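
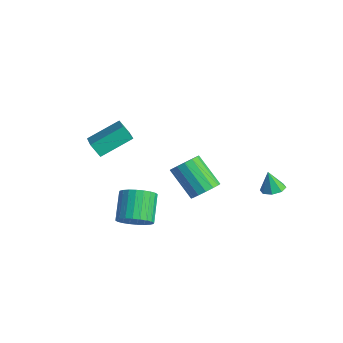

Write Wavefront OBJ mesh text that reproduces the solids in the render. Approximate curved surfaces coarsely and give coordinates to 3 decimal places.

v 3.928 -0.05 1.816
v 4.322 0.396 2.335
v 3.006 0.037 3.643
v 2.612 -0.41 3.124
v 4.066 0.653 2.148
v 2.75 0.294 3.456
v 3.772 0.722 1.871
v 2.456 0.363 3.18
v 3.52 0.584 1.58
v 2.205 0.225 2.888
v 3.378 0.276 1.352
v 2.062 -0.083 2.66
v 3.383 -0.12 1.248
v 2.067 -0.479 2.557
v 3.534 -0.497 1.297
v 2.218 -0.856 2.605
v 3.79 -0.754 1.484
v 2.474 -1.113 2.792
v 4.084 -0.823 1.76
v 2.768 -1.182 3.069
v 4.335 -0.685 2.052
v 3.02 -1.044 3.36
v 4.478 -0.377 2.28
v 3.162 -0.736 3.588
v 4.473 0.019 2.383
v 3.157 -0.34 3.692
v -3.154 -2.438 2.057
v -1.481 -3.158 2.884
v -2.878 -0.788 2.937
v -1.205 -1.509 3.764
v -2.695 -2.151 1.376
v -1.022 -2.872 2.203
v -2.419 -0.502 2.256
v -0.746 -1.222 3.083
v 2.365 -2.956 -0.25
v 2.834 -3.33 0.434
v 1.844 -2.557 1.535
v 1.375 -2.184 0.85
v 3.014 -3.028 0.383
v 2.024 -2.255 1.484
v 3.095 -2.715 0.236
v 2.105 -1.942 1.337
v 3.065 -2.439 0.015
v 2.075 -1.666 1.116
v 2.928 -2.241 -0.246
v 1.938 -1.469 0.855
v 2.705 -2.153 -0.508
v 1.715 -1.38 0.592
v 2.431 -2.187 -0.731
v 1.441 -1.414 0.37
v 2.147 -2.338 -0.881
v 1.157 -1.565 0.22
v 1.896 -2.583 -0.935
v 0.906 -1.81 0.166
v 1.716 -2.885 -0.884
v 0.726 -2.112 0.217
v 1.635 -3.198 -0.737
v 0.645 -2.425 0.364
v 1.665 -3.474 -0.516
v 0.675 -2.701 0.585
v 1.802 -3.671 -0.255
v 0.812 -2.899 0.846
v 2.025 -3.76 0.008
v 1.035 -2.987 1.108
v 2.299 -3.726 0.23
v 1.309 -2.953 1.331
v 2.583 -3.575 0.38
v 1.593 -2.802 1.481
v 4.077 3.625 0.649
v 4.695 3.694 0.802
v 3.823 3.475 1.751
v 4.453 4.12 0.804
v 3.991 4.256 0.715
v 3.579 4.022 0.588
v 3.459 3.556 0.497
v 3.702 3.13 0.495
v 4.164 2.994 0.584
v 4.575 3.228 0.711
f 2 1 5
f 2 5 3
f 3 5 6
f 3 6 4
f 5 1 7
f 5 7 6
f 6 7 8
f 6 8 4
f 7 1 9
f 7 9 8
f 8 9 10
f 8 10 4
f 9 1 11
f 9 11 10
f 10 11 12
f 10 12 4
f 11 1 13
f 11 13 12
f 12 13 14
f 12 14 4
f 13 1 15
f 13 15 14
f 14 15 16
f 14 16 4
f 15 1 17
f 15 17 16
f 16 17 18
f 16 18 4
f 17 1 19
f 17 19 18
f 18 19 20
f 18 20 4
f 19 1 21
f 19 21 20
f 20 21 22
f 20 22 4
f 21 1 23
f 21 23 22
f 22 23 24
f 22 24 4
f 23 1 25
f 23 25 24
f 24 25 26
f 24 26 4
f 25 1 2
f 25 2 26
f 26 2 3
f 26 3 4
f 28 30 27
f 31 28 27
f 27 30 29
f 29 31 27
f 28 34 30
f 32 28 31
f 32 34 28
f 30 34 29
f 33 31 29
f 29 34 33
f 33 32 31
f 34 32 33
f 36 35 39
f 36 39 37
f 37 39 40
f 37 40 38
f 39 35 41
f 39 41 40
f 40 41 42
f 40 42 38
f 41 35 43
f 41 43 42
f 42 43 44
f 42 44 38
f 43 35 45
f 43 45 44
f 44 45 46
f 44 46 38
f 45 35 47
f 45 47 46
f 46 47 48
f 46 48 38
f 47 35 49
f 47 49 48
f 48 49 50
f 48 50 38
f 49 35 51
f 49 51 50
f 50 51 52
f 50 52 38
f 51 35 53
f 51 53 52
f 52 53 54
f 52 54 38
f 53 35 55
f 53 55 54
f 54 55 56
f 54 56 38
f 55 35 57
f 55 57 56
f 56 57 58
f 56 58 38
f 57 35 59
f 57 59 58
f 58 59 60
f 58 60 38
f 59 35 61
f 59 61 60
f 60 61 62
f 60 62 38
f 61 35 63
f 61 63 62
f 62 63 64
f 62 64 38
f 63 35 65
f 63 65 64
f 64 65 66
f 64 66 38
f 65 35 67
f 65 67 66
f 66 67 68
f 66 68 38
f 67 35 36
f 67 36 68
f 68 36 37
f 68 37 38
f 70 69 72
f 70 72 71
f 72 69 73
f 72 73 71
f 73 69 74
f 73 74 71
f 74 69 75
f 74 75 71
f 75 69 76
f 75 76 71
f 76 69 77
f 76 77 71
f 77 69 78
f 77 78 71
f 78 69 70
f 78 70 71



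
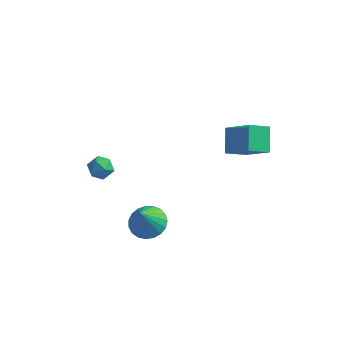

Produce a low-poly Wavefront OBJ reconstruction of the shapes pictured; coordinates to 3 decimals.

v 2.323 1.967 -1.847
v 3.697 1.341 -0.52
v 1.966 3.049 -0.967
v 3.34 2.424 0.36
v 3.16 2.676 -2.38
v 4.534 2.051 -1.053
v 2.803 3.759 -1.5
v 4.177 3.133 -0.173
v -3.179 -0.991 -1.909
v -2.557 -0.746 -1.655
v -2.983 -2.014 -1.405
v -2.361 -1.769 -1.151
v -2.978 -1.512 -0.896
v -3.099 -0.88 -1.208
v -2.441 -1.88 -1.852
v -2.562 -1.248 -2.164
v -2.101 -1.296 -1.62
v -2.433 -1.068 -1.029
v -3.107 -1.692 -2.031
v -3.439 -1.464 -1.44
v 0.221 -3.004 -3.15
v 1.043 -3.434 -3.302
v 0.119 -3.736 -1.63
v 1.156 -3.099 -3.133
v 1.107 -2.749 -2.968
v 0.904 -2.442 -2.834
v 0.584 -2.233 -2.755
v 0.201 -2.157 -2.744
v -0.179 -2.228 -2.803
v -0.49 -2.433 -2.922
v -0.678 -2.736 -3.081
v -0.71 -3.087 -3.252
v -0.582 -3.423 -3.405
v -0.314 -3.686 -3.514
v 0.045 -3.832 -3.56
v 0.435 -3.835 -3.535
v 0.788 -3.694 -3.444
f 2 4 1
f 5 2 1
f 1 4 3
f 3 5 1
f 2 8 4
f 6 2 5
f 6 8 2
f 4 8 3
f 7 5 3
f 3 8 7
f 7 6 5
f 8 6 7
f 9 20 14
f 9 14 10
f 9 10 16
f 9 16 19
f 9 19 20
f 10 14 18
f 14 20 13
f 20 19 11
f 19 16 15
f 16 10 17
f 12 18 13
f 12 13 11
f 12 11 15
f 12 15 17
f 12 17 18
f 13 18 14
f 11 13 20
f 15 11 19
f 17 15 16
f 18 17 10
f 22 21 24
f 22 24 23
f 24 21 25
f 24 25 23
f 25 21 26
f 25 26 23
f 26 21 27
f 26 27 23
f 27 21 28
f 27 28 23
f 28 21 29
f 28 29 23
f 29 21 30
f 29 30 23
f 30 21 31
f 30 31 23
f 31 21 32
f 31 32 23
f 32 21 33
f 32 33 23
f 33 21 34
f 33 34 23
f 34 21 35
f 34 35 23
f 35 21 36
f 35 36 23
f 36 21 37
f 36 37 23
f 37 21 22
f 37 22 23



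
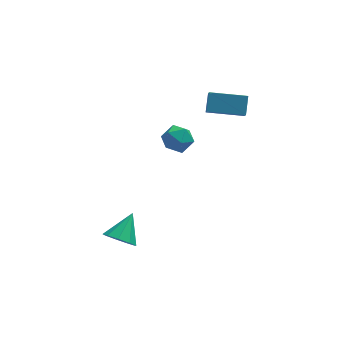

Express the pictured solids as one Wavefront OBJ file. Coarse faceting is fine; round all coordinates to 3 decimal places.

v 0.398 -0.904 2.86
v 0.609 -0.177 3.63
v 0.513 0.189 1.796
v 0.723 0.916 2.566
v 2.217 -1.256 2.694
v 2.427 -0.529 3.464
v 2.331 -0.163 1.63
v 2.542 0.564 2.4
v -4.098 -3.985 -3.617
v -3.738 -3.598 -4.307
v -3.362 -2.935 -2.643
v -4.262 -3.345 -4.183
v -4.71 -3.392 -3.794
v -4.871 -3.716 -3.322
v -4.671 -4.166 -2.988
v -4.203 -4.531 -2.948
v -3.686 -4.641 -3.221
v -3.361 -4.444 -3.679
v -3.382 -4.032 -4.108
v -0.964 0.5 -0.088
v -0.409 -0.106 -0.383
v -1.371 -0.374 0.943
v -0.816 -0.98 0.648
v -0.511 -0.251 1.018
v -0.259 0.289 0.381
v -1.521 -0.769 0.179
v -1.269 -0.229 -0.458
v -0.753 -0.89 -0.217
v -0.129 -0.57 0.301
v -1.651 0.09 0.259
v -1.027 0.41 0.777
f 2 4 1
f 5 2 1
f 1 4 3
f 3 5 1
f 2 8 4
f 6 2 5
f 6 8 2
f 4 8 3
f 7 5 3
f 3 8 7
f 7 6 5
f 8 6 7
f 10 9 12
f 10 12 11
f 12 9 13
f 12 13 11
f 13 9 14
f 13 14 11
f 14 9 15
f 14 15 11
f 15 9 16
f 15 16 11
f 16 9 17
f 16 17 11
f 17 9 18
f 17 18 11
f 18 9 19
f 18 19 11
f 19 9 10
f 19 10 11
f 20 31 25
f 20 25 21
f 20 21 27
f 20 27 30
f 20 30 31
f 21 25 29
f 25 31 24
f 31 30 22
f 30 27 26
f 27 21 28
f 23 29 24
f 23 24 22
f 23 22 26
f 23 26 28
f 23 28 29
f 24 29 25
f 22 24 31
f 26 22 30
f 28 26 27
f 29 28 21



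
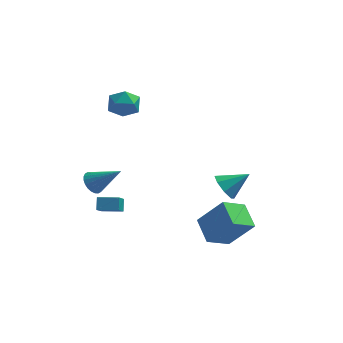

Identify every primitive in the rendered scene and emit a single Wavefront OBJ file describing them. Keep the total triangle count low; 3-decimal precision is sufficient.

v -4.253 -2.955 2.01
v -3.825 -3.117 1.441
v -2.747 -3.185 3.21
v -3.794 -2.834 1.456
v -3.832 -2.57 1.555
v -3.935 -2.364 1.723
v -4.086 -2.248 1.935
v -4.262 -2.24 2.158
v -4.438 -2.341 2.359
v -4.585 -2.535 2.507
v -4.682 -2.793 2.579
v -4.713 -3.076 2.564
v -4.675 -3.34 2.465
v -4.572 -3.546 2.297
v -4.421 -3.661 2.085
v -4.244 -3.67 1.861
v -4.069 -3.569 1.661
v -3.922 -3.375 1.513
v -4.135 -1.065 -1.729
v -4.204 -2.363 -0.619
v -4.174 -0.538 -1.116
v -4.243 -1.836 -0.005
v -2.957 -1.064 -1.655
v -3.026 -2.362 -0.544
v -2.996 -0.537 -1.041
v -3.065 -1.835 0.069
v 2.878 -3.241 -2.105
v 1.792 -4.129 -1.296
v 2.243 -1.898 -1.483
v 1.157 -2.787 -0.674
v 4.223 -3.373 -0.446
v 3.137 -4.262 0.363
v 3.588 -2.031 0.176
v 2.502 -2.919 0.985
v -3.556 4.406 4.207
v -2.65 3.916 4.172
v -4.29 3.104 3.468
v -3.384 2.614 3.433
v -3.85 2.771 4.339
v -3.397 3.576 4.795
v -3.543 3.444 2.845
v -3.09 4.249 3.301
v -2.642 3.322 3.33
v -2.832 2.905 4.253
v -4.108 4.115 3.387
v -4.298 3.698 4.31
v 2.325 0.407 -0.364
v 2.678 0.873 -1.088
v 3.635 0.793 0.524
v 2.274 1.284 -0.67
v 1.899 1.181 -0.073
v 1.774 0.625 0.353
v 1.971 -0.059 0.359
v 2.375 -0.47 -0.059
v 2.75 -0.367 -0.655
v 2.875 0.189 -1.082
f 2 1 4
f 2 4 3
f 4 1 5
f 4 5 3
f 5 1 6
f 5 6 3
f 6 1 7
f 6 7 3
f 7 1 8
f 7 8 3
f 8 1 9
f 8 9 3
f 9 1 10
f 9 10 3
f 10 1 11
f 10 11 3
f 11 1 12
f 11 12 3
f 12 1 13
f 12 13 3
f 13 1 14
f 13 14 3
f 14 1 15
f 14 15 3
f 15 1 16
f 15 16 3
f 16 1 17
f 16 17 3
f 17 1 18
f 17 18 3
f 18 1 2
f 18 2 3
f 20 22 19
f 23 20 19
f 19 22 21
f 21 23 19
f 20 26 22
f 24 20 23
f 24 26 20
f 22 26 21
f 25 23 21
f 21 26 25
f 25 24 23
f 26 24 25
f 28 30 27
f 31 28 27
f 27 30 29
f 29 31 27
f 28 34 30
f 32 28 31
f 32 34 28
f 30 34 29
f 33 31 29
f 29 34 33
f 33 32 31
f 34 32 33
f 35 46 40
f 35 40 36
f 35 36 42
f 35 42 45
f 35 45 46
f 36 40 44
f 40 46 39
f 46 45 37
f 45 42 41
f 42 36 43
f 38 44 39
f 38 39 37
f 38 37 41
f 38 41 43
f 38 43 44
f 39 44 40
f 37 39 46
f 41 37 45
f 43 41 42
f 44 43 36
f 48 47 50
f 48 50 49
f 50 47 51
f 50 51 49
f 51 47 52
f 51 52 49
f 52 47 53
f 52 53 49
f 53 47 54
f 53 54 49
f 54 47 55
f 54 55 49
f 55 47 56
f 55 56 49
f 56 47 48
f 56 48 49



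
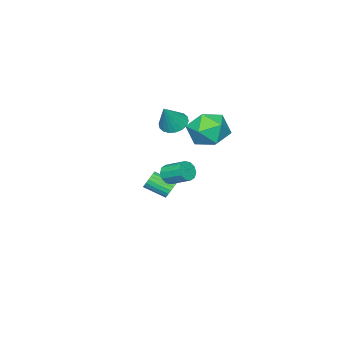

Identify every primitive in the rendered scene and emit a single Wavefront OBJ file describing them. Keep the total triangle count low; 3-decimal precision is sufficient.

v -2.697 -3.288 -0.735
v -2.247 -2.776 -1.071
v -1.843 -3.192 0.555
v -2.486 -2.584 -0.928
v -2.766 -2.531 -0.746
v -3.033 -2.629 -0.562
v -3.233 -2.857 -0.413
v -3.327 -3.17 -0.327
v -3.296 -3.507 -0.322
v -3.147 -3.8 -0.399
v -2.908 -3.992 -0.543
v -2.628 -4.045 -0.724
v -2.361 -3.948 -0.908
v -2.161 -3.72 -1.058
v -2.067 -3.406 -1.143
v -2.098 -3.07 -1.148
v -0.802 -1.832 -4.101
v -0.577 -1.987 -4.566
v -0.112 -3.002 -4.005
v -0.338 -2.848 -3.539
v -0.405 -1.852 -4.466
v 0.06 -2.868 -3.904
v -0.311 -1.714 -4.293
v 0.153 -2.73 -3.731
v -0.315 -1.599 -4.082
v 0.149 -2.615 -3.52
v -0.416 -1.53 -3.874
v 0.048 -2.546 -3.313
v -0.593 -1.521 -3.712
v -0.128 -2.537 -3.15
v -0.811 -1.574 -3.627
v -0.347 -2.59 -3.065
v -1.028 -1.678 -3.635
v -0.563 -2.693 -3.074
v -1.2 -1.812 -3.736
v -0.735 -2.828 -3.174
v -1.293 -1.95 -3.909
v -0.829 -2.966 -3.347
v -1.289 -2.065 -4.12
v -0.825 -3.081 -3.558
v -1.188 -2.134 -4.327
v -0.724 -3.15 -3.766
v -1.012 -2.143 -4.49
v -0.547 -3.159 -3.928
v -0.793 -2.09 -4.575
v -0.329 -3.106 -4.013
v 3.874 1.949 0.234
v 4.09 1.735 0.68
v 3.981 2.737 1.213
v 3.766 2.951 0.766
v 4.338 1.86 0.496
v 4.229 2.862 1.029
v 4.409 2.019 0.211
v 4.3 3.021 0.744
v 4.277 2.151 -0.065
v 4.168 3.153 0.468
v 3.99 2.206 -0.227
v 3.881 3.208 0.306
v 3.659 2.163 -0.213
v 3.55 3.165 0.32
v 3.411 2.038 -0.029
v 3.302 3.04 0.504
v 3.34 1.879 0.256
v 3.231 2.881 0.789
v 3.472 1.747 0.532
v 3.363 2.749 1.065
v 3.759 1.692 0.694
v 3.65 2.694 1.227
v -0.58 1.075 0.106
v -0.029 0.436 0.866
v -2.051 -0.016 0.254
v -1.5 -0.655 1.014
v -1.818 0.4 1.284
v -0.909 1.075 1.193
v -1.171 -0.655 -0.073
v -0.262 0.02 -0.164
v -0.395 -0.634 0.755
v -0.795 0.019 1.594
v -1.285 0.401 -0.474
v -1.685 1.054 0.365
f 2 1 4
f 2 4 3
f 4 1 5
f 4 5 3
f 5 1 6
f 5 6 3
f 6 1 7
f 6 7 3
f 7 1 8
f 7 8 3
f 8 1 9
f 8 9 3
f 9 1 10
f 9 10 3
f 10 1 11
f 10 11 3
f 11 1 12
f 11 12 3
f 12 1 13
f 12 13 3
f 13 1 14
f 13 14 3
f 14 1 15
f 14 15 3
f 15 1 16
f 15 16 3
f 16 1 2
f 16 2 3
f 18 17 21
f 18 21 19
f 19 21 22
f 19 22 20
f 21 17 23
f 21 23 22
f 22 23 24
f 22 24 20
f 23 17 25
f 23 25 24
f 24 25 26
f 24 26 20
f 25 17 27
f 25 27 26
f 26 27 28
f 26 28 20
f 27 17 29
f 27 29 28
f 28 29 30
f 28 30 20
f 29 17 31
f 29 31 30
f 30 31 32
f 30 32 20
f 31 17 33
f 31 33 32
f 32 33 34
f 32 34 20
f 33 17 35
f 33 35 34
f 34 35 36
f 34 36 20
f 35 17 37
f 35 37 36
f 36 37 38
f 36 38 20
f 37 17 39
f 37 39 38
f 38 39 40
f 38 40 20
f 39 17 41
f 39 41 40
f 40 41 42
f 40 42 20
f 41 17 43
f 41 43 42
f 42 43 44
f 42 44 20
f 43 17 45
f 43 45 44
f 44 45 46
f 44 46 20
f 45 17 18
f 45 18 46
f 46 18 19
f 46 19 20
f 48 47 51
f 48 51 49
f 49 51 52
f 49 52 50
f 51 47 53
f 51 53 52
f 52 53 54
f 52 54 50
f 53 47 55
f 53 55 54
f 54 55 56
f 54 56 50
f 55 47 57
f 55 57 56
f 56 57 58
f 56 58 50
f 57 47 59
f 57 59 58
f 58 59 60
f 58 60 50
f 59 47 61
f 59 61 60
f 60 61 62
f 60 62 50
f 61 47 63
f 61 63 62
f 62 63 64
f 62 64 50
f 63 47 65
f 63 65 64
f 64 65 66
f 64 66 50
f 65 47 67
f 65 67 66
f 66 67 68
f 66 68 50
f 67 47 48
f 67 48 68
f 68 48 49
f 68 49 50
f 69 80 74
f 69 74 70
f 69 70 76
f 69 76 79
f 69 79 80
f 70 74 78
f 74 80 73
f 80 79 71
f 79 76 75
f 76 70 77
f 72 78 73
f 72 73 71
f 72 71 75
f 72 75 77
f 72 77 78
f 73 78 74
f 71 73 80
f 75 71 79
f 77 75 76
f 78 77 70



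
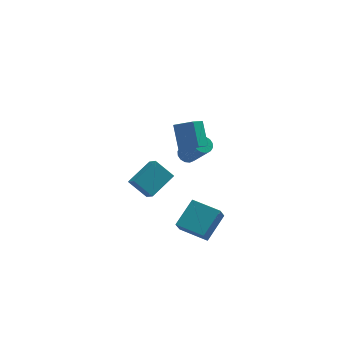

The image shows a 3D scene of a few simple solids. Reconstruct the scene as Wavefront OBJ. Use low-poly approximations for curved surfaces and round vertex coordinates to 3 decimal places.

v 2.752 -0 0.621
v 2.121 -0.685 1.168
v 2.598 1.14 1.872
v 1.967 0.455 2.419
v 3.793 -0.495 1.201
v 3.162 -1.18 1.748
v 3.639 0.645 2.452
v 3.008 -0.04 2.999
v 2.971 -4.951 -2.779
v 4.051 -3.741 -1.771
v 1.566 -3.818 -2.635
v 2.647 -2.608 -1.627
v 3.253 -4.492 -3.633
v 4.334 -3.282 -2.625
v 1.849 -3.359 -3.489
v 2.929 -2.149 -2.481
v -0.238 0.875 -2.648
v 1.126 1.997 -1.895
v -0.507 1.663 -3.336
v 0.858 2.785 -2.583
v 0.762 0.335 -3.657
v 2.127 1.457 -2.904
v 0.494 1.123 -4.345
v 1.858 2.245 -3.592
v 3.185 3.916 -3.071
v 3.615 4.358 -3.001
v 4.444 3.286 -1.319
v 4.015 2.844 -1.389
v 3.368 4.452 -2.819
v 4.197 3.381 -1.137
v 3.072 4.403 -2.705
v 3.901 3.331 -1.023
v 2.807 4.223 -2.689
v 3.636 3.152 -1.006
v 2.643 3.961 -2.775
v 3.472 2.89 -1.093
v 2.624 3.687 -2.94
v 3.453 2.615 -1.258
v 2.756 3.474 -3.141
v 3.585 2.402 -1.459
v 3.003 3.379 -3.323
v 3.832 2.308 -1.641
v 3.299 3.429 -3.437
v 4.128 2.357 -1.755
v 3.564 3.608 -3.454
v 4.393 2.537 -1.771
v 3.728 3.87 -3.367
v 4.557 2.799 -1.685
v 3.747 4.145 -3.202
v 4.576 3.073 -1.52
f 2 4 1
f 5 2 1
f 1 4 3
f 3 5 1
f 2 8 4
f 6 2 5
f 6 8 2
f 4 8 3
f 7 5 3
f 3 8 7
f 7 6 5
f 8 6 7
f 10 12 9
f 13 10 9
f 9 12 11
f 11 13 9
f 10 16 12
f 14 10 13
f 14 16 10
f 12 16 11
f 15 13 11
f 11 16 15
f 15 14 13
f 16 14 15
f 18 20 17
f 21 18 17
f 17 20 19
f 19 21 17
f 18 24 20
f 22 18 21
f 22 24 18
f 20 24 19
f 23 21 19
f 19 24 23
f 23 22 21
f 24 22 23
f 26 25 29
f 26 29 27
f 27 29 30
f 27 30 28
f 29 25 31
f 29 31 30
f 30 31 32
f 30 32 28
f 31 25 33
f 31 33 32
f 32 33 34
f 32 34 28
f 33 25 35
f 33 35 34
f 34 35 36
f 34 36 28
f 35 25 37
f 35 37 36
f 36 37 38
f 36 38 28
f 37 25 39
f 37 39 38
f 38 39 40
f 38 40 28
f 39 25 41
f 39 41 40
f 40 41 42
f 40 42 28
f 41 25 43
f 41 43 42
f 42 43 44
f 42 44 28
f 43 25 45
f 43 45 44
f 44 45 46
f 44 46 28
f 45 25 47
f 45 47 46
f 46 47 48
f 46 48 28
f 47 25 49
f 47 49 48
f 48 49 50
f 48 50 28
f 49 25 26
f 49 26 50
f 50 26 27
f 50 27 28



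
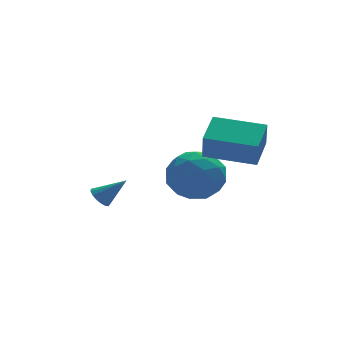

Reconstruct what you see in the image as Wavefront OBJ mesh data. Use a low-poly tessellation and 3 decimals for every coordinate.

v -0.559 1.388 -1.138
v -0.234 1.286 -1.517
v 0.339 1.072 -0.282
v -0.196 1.523 -1.469
v -0.242 1.728 -1.346
v -0.36 1.856 -1.174
v -0.524 1.876 -0.995
v -0.696 1.785 -0.848
v -0.836 1.602 -0.767
v -0.914 1.371 -0.771
v -0.91 1.143 -0.859
v -0.826 0.972 -1.011
v -0.68 0.896 -1.192
v -0.508 0.932 -1.36
v -0.346 1.073 -1.478
v 4.306 -1.534 1.04
v 4.181 -1.902 2.123
v 2.674 -0.429 1.227
v 2.549 -0.796 2.31
v 5.111 -0.424 1.51
v 4.986 -0.791 2.593
v 3.479 0.682 1.697
v 3.354 0.314 2.78
v 3.74 3.308 -1.199
v 4.407 2.539 -0.508
v 2.453 1.841 -1.592
v 3.12 1.072 -0.901
v 2.498 1.991 -0.372
v 3.293 2.898 -0.129
v 3.567 1.482 -1.971
v 4.362 2.389 -1.728
v 4.3 1.41 -0.986
v 3.639 1.725 0.003
v 3.221 2.655 -2.103
v 2.56 2.97 -1.114
v 4.186 3.052 -0.819
v 2.674 1.328 -1.281
v 2.308 1.868 -0.97
v 2.7 1.416 -0.564
v 3.532 3.263 -0.596
v 3.923 2.811 -0.19
v 2.801 2.489 -0.11
v 2.937 1.569 -1.91
v 3.328 1.117 -1.504
v 4.16 2.964 -1.536
v 4.552 2.512 -1.13
v 4.059 1.891 -1.99
v 4.515 1.937 -0.694
v 3.759 1.074 -0.925
v 4.022 1.315 -1.554
v 4.489 1.848 -1.411
v 4.127 2.122 -0.113
v 3.371 1.259 -0.344
v 3.005 1.8 -0.032
v 3.472 2.333 0.111
v 4.064 1.458 -0.393
v 3.489 3.121 -1.756
v 2.733 2.258 -1.987
v 3.388 2.047 -2.211
v 3.855 2.58 -2.068
v 3.101 3.306 -1.175
v 2.345 2.443 -1.406
v 2.371 2.532 -0.689
v 2.838 3.065 -0.546
v 2.796 2.922 -1.707
f 2 1 4
f 2 4 3
f 4 1 5
f 4 5 3
f 5 1 6
f 5 6 3
f 6 1 7
f 6 7 3
f 7 1 8
f 7 8 3
f 8 1 9
f 8 9 3
f 9 1 10
f 9 10 3
f 10 1 11
f 10 11 3
f 11 1 12
f 11 12 3
f 12 1 13
f 12 13 3
f 13 1 14
f 13 14 3
f 14 1 15
f 14 15 3
f 15 1 2
f 15 2 3
f 17 19 16
f 20 17 16
f 16 19 18
f 18 20 16
f 17 23 19
f 21 17 20
f 21 23 17
f 19 23 18
f 22 20 18
f 18 23 22
f 22 21 20
f 23 21 22
f 24 61 40
f 61 35 64
f 40 64 29
f 61 64 40
f 24 40 36
f 40 29 41
f 36 41 25
f 40 41 36
f 24 36 45
f 36 25 46
f 45 46 31
f 36 46 45
f 24 45 57
f 45 31 60
f 57 60 34
f 45 60 57
f 24 57 61
f 57 34 65
f 61 65 35
f 57 65 61
f 25 41 52
f 41 29 55
f 52 55 33
f 41 55 52
f 29 64 42
f 64 35 63
f 42 63 28
f 64 63 42
f 35 65 62
f 65 34 58
f 62 58 26
f 65 58 62
f 34 60 59
f 60 31 47
f 59 47 30
f 60 47 59
f 31 46 51
f 46 25 48
f 51 48 32
f 46 48 51
f 27 53 39
f 53 33 54
f 39 54 28
f 53 54 39
f 27 39 37
f 39 28 38
f 37 38 26
f 39 38 37
f 27 37 44
f 37 26 43
f 44 43 30
f 37 43 44
f 27 44 49
f 44 30 50
f 49 50 32
f 44 50 49
f 27 49 53
f 49 32 56
f 53 56 33
f 49 56 53
f 28 54 42
f 54 33 55
f 42 55 29
f 54 55 42
f 26 38 62
f 38 28 63
f 62 63 35
f 38 63 62
f 30 43 59
f 43 26 58
f 59 58 34
f 43 58 59
f 32 50 51
f 50 30 47
f 51 47 31
f 50 47 51
f 33 56 52
f 56 32 48
f 52 48 25
f 56 48 52



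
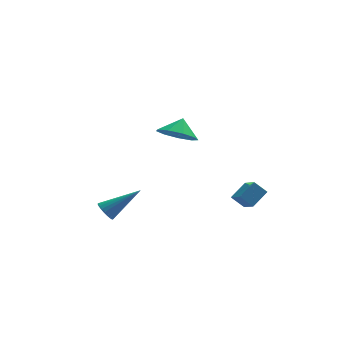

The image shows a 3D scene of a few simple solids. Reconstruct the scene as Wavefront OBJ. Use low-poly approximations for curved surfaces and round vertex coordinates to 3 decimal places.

v 2.767 -3.216 -1.283
v 3.01 -4.125 -0.733
v 2.176 -3.016 -0.691
v 2.419 -3.925 -0.141
v 3.541 -2.655 -0.699
v 3.784 -3.564 -0.149
v 2.95 -2.455 -0.107
v 3.193 -3.364 0.443
v -3.783 -3.464 -0.822
v -3.501 -3.212 -1.262
v -2.117 -3.296 0.342
v -3.599 -3.023 -1.15
v -3.728 -2.909 -0.981
v -3.867 -2.891 -0.785
v -3.991 -2.973 -0.595
v -4.08 -3.139 -0.445
v -4.117 -3.362 -0.359
v -4.097 -3.602 -0.354
v -4.022 -3.818 -0.43
v -3.906 -3.973 -0.574
v -3.769 -4.04 -0.76
v -3.634 -4.008 -0.958
v -3.525 -3.881 -1.132
v -3.461 -3.682 -1.252
v -3.452 -3.446 -1.298
v 0.165 0.406 1.841
v 0.942 0.782 1.209
v 0.555 0.974 2.659
v 0.359 1.224 1.18
v -0.314 1.283 1.46
v -0.764 0.932 1.918
v -0.779 0.334 2.341
v -0.352 -0.23 2.529
v 0.316 -0.497 2.396
v 0.914 -0.341 2.003
v 1.161 0.164 1.534
f 2 4 1
f 5 2 1
f 1 4 3
f 3 5 1
f 2 8 4
f 6 2 5
f 6 8 2
f 4 8 3
f 7 5 3
f 3 8 7
f 7 6 5
f 8 6 7
f 10 9 12
f 10 12 11
f 12 9 13
f 12 13 11
f 13 9 14
f 13 14 11
f 14 9 15
f 14 15 11
f 15 9 16
f 15 16 11
f 16 9 17
f 16 17 11
f 17 9 18
f 17 18 11
f 18 9 19
f 18 19 11
f 19 9 20
f 19 20 11
f 20 9 21
f 20 21 11
f 21 9 22
f 21 22 11
f 22 9 23
f 22 23 11
f 23 9 24
f 23 24 11
f 24 9 25
f 24 25 11
f 25 9 10
f 25 10 11
f 27 26 29
f 27 29 28
f 29 26 30
f 29 30 28
f 30 26 31
f 30 31 28
f 31 26 32
f 31 32 28
f 32 26 33
f 32 33 28
f 33 26 34
f 33 34 28
f 34 26 35
f 34 35 28
f 35 26 36
f 35 36 28
f 36 26 27
f 36 27 28



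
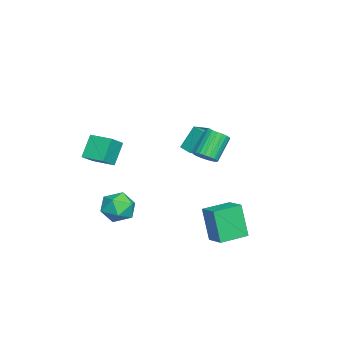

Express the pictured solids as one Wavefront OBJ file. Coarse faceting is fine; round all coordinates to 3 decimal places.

v 1.895 -3.01 2.622
v 2.866 -3.409 3.372
v 2.386 -1.764 2.649
v 3.357 -2.163 3.399
v 2.743 -3.317 1.361
v 3.714 -3.716 2.111
v 3.234 -2.071 1.388
v 4.205 -2.47 2.138
v 1.619 4.237 -4.091
v 1.156 3.78 -2.032
v 2.586 4.982 -3.708
v 2.123 4.525 -1.649
v 2.677 2.895 -4.151
v 2.214 2.438 -2.092
v 3.644 3.64 -3.768
v 3.181 3.183 -1.709
v 0.267 -1.536 -3.021
v 1.185 -1.533 -3.654
v 0.655 -3.207 -2.466
v 1.573 -3.204 -3.099
v 1.513 -2.548 -2.2
v 1.273 -1.515 -2.543
v 0.567 -3.225 -3.577
v 0.327 -2.192 -3.92
v 1.37 -2.576 -3.997
v 1.955 -2.158 -3.146
v -0.115 -2.582 -2.974
v 0.47 -2.164 -2.123
v 1.978 2.557 1.718
v 2.543 2.605 2.162
v 1.507 3.111 3.425
v 0.942 3.063 2.982
v 2.533 2.88 2.044
v 1.498 3.386 3.307
v 2.427 3.099 1.869
v 1.392 3.605 3.132
v 2.243 3.224 1.669
v 1.208 3.731 2.932
v 2.014 3.234 1.477
v 0.979 3.741 2.74
v 1.778 3.127 1.326
v 0.743 3.633 2.59
v 1.577 2.921 1.244
v 0.542 3.428 2.507
v 1.445 2.652 1.244
v 0.41 3.159 2.507
v 1.405 2.367 1.325
v 0.37 2.874 2.588
v 1.464 2.114 1.475
v 0.429 2.621 2.738
v 1.612 1.939 1.667
v 0.577 2.445 2.93
v 1.823 1.869 1.868
v 0.788 2.376 3.131
v 2.061 1.919 2.042
v 1.026 2.426 3.306
v 2.284 2.079 2.161
v 1.249 2.586 3.425
v 2.455 2.322 2.204
v 1.419 2.828 3.467
v -3.4 0.388 -0.309
v -3.778 1.096 1.189
v -4.547 1.087 -0.93
v -4.925 1.796 0.568
v -2.915 1.024 -0.488
v -3.293 1.733 1.01
v -4.062 1.724 -1.109
v -4.44 2.432 0.389
f 2 4 1
f 5 2 1
f 1 4 3
f 3 5 1
f 2 8 4
f 6 2 5
f 6 8 2
f 4 8 3
f 7 5 3
f 3 8 7
f 7 6 5
f 8 6 7
f 10 12 9
f 13 10 9
f 9 12 11
f 11 13 9
f 10 16 12
f 14 10 13
f 14 16 10
f 12 16 11
f 15 13 11
f 11 16 15
f 15 14 13
f 16 14 15
f 17 28 22
f 17 22 18
f 17 18 24
f 17 24 27
f 17 27 28
f 18 22 26
f 22 28 21
f 28 27 19
f 27 24 23
f 24 18 25
f 20 26 21
f 20 21 19
f 20 19 23
f 20 23 25
f 20 25 26
f 21 26 22
f 19 21 28
f 23 19 27
f 25 23 24
f 26 25 18
f 30 29 33
f 30 33 31
f 31 33 34
f 31 34 32
f 33 29 35
f 33 35 34
f 34 35 36
f 34 36 32
f 35 29 37
f 35 37 36
f 36 37 38
f 36 38 32
f 37 29 39
f 37 39 38
f 38 39 40
f 38 40 32
f 39 29 41
f 39 41 40
f 40 41 42
f 40 42 32
f 41 29 43
f 41 43 42
f 42 43 44
f 42 44 32
f 43 29 45
f 43 45 44
f 44 45 46
f 44 46 32
f 45 29 47
f 45 47 46
f 46 47 48
f 46 48 32
f 47 29 49
f 47 49 48
f 48 49 50
f 48 50 32
f 49 29 51
f 49 51 50
f 50 51 52
f 50 52 32
f 51 29 53
f 51 53 52
f 52 53 54
f 52 54 32
f 53 29 55
f 53 55 54
f 54 55 56
f 54 56 32
f 55 29 57
f 55 57 56
f 56 57 58
f 56 58 32
f 57 29 59
f 57 59 58
f 58 59 60
f 58 60 32
f 59 29 30
f 59 30 60
f 60 30 31
f 60 31 32
f 62 64 61
f 65 62 61
f 61 64 63
f 63 65 61
f 62 68 64
f 66 62 65
f 66 68 62
f 64 68 63
f 67 65 63
f 63 68 67
f 67 66 65
f 68 66 67



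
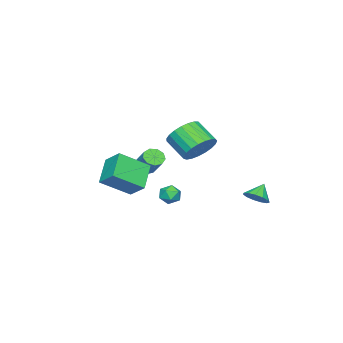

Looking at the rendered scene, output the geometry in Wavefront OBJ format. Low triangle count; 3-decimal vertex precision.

v -1.836 -4.308 -1.895
v -1.29 -4.375 -2.16
v -0.699 -3.48 -1.17
v -1.244 -3.412 -0.905
v -1.493 -4.053 -2.33
v -0.902 -3.157 -1.341
v -1.856 -3.85 -2.297
v -1.265 -2.954 -1.308
v -2.209 -3.861 -2.076
v -1.618 -2.965 -1.086
v -2.388 -4.081 -1.77
v -1.797 -3.186 -0.78
v -2.308 -4.408 -1.522
v -1.717 -3.512 -0.533
v -2.007 -4.687 -1.449
v -1.416 -3.791 -0.459
v -1.626 -4.789 -1.584
v -1.035 -3.893 -0.595
v -1.343 -4.666 -1.865
v -0.752 -3.77 -0.875
v 1.973 -2.426 -0.711
v 2.219 -1.475 -0.004
v 3.211 -2 -1.715
v 3.457 -1.049 -1.008
v 3.143 -3.471 0.288
v 3.389 -2.52 0.995
v 4.381 -3.045 -0.716
v 4.627 -2.094 -0.009
v -0.763 -1.928 -3.383
v -0.417 -1.391 -3.252
v -0.243 -2.449 -2.628
v 0.103 -1.912 -2.497
v -0.533 -1.933 -2.354
v -0.854 -1.611 -2.821
v 0.194 -2.229 -3.059
v -0.127 -1.907 -3.526
v 0.175 -1.578 -3.051
v -0.274 -1.394 -2.616
v -0.386 -2.446 -3.264
v -0.835 -2.262 -2.829
v 1.408 0.832 1.274
v 2.328 0.887 1.634
v 2.052 -0.238 2.507
v 1.132 -0.292 2.146
v 2.121 1.135 1.889
v 1.846 0.011 2.762
v 1.791 1.331 2.038
v 1.516 0.207 2.911
v 1.395 1.441 2.054
v 1.119 0.317 2.927
v 1.001 1.446 1.936
v 0.725 0.321 2.808
v 0.677 1.344 1.702
v 0.401 0.22 2.575
v 0.48 1.154 1.395
v 0.204 0.03 2.268
v 0.443 0.909 1.067
v 0.167 -0.216 1.94
v 0.573 0.65 0.774
v 0.297 -0.475 1.647
v 0.847 0.422 0.568
v 0.571 -0.702 1.441
v 1.218 0.266 0.484
v 0.943 -0.859 1.357
v 1.622 0.207 0.536
v 1.347 -0.917 1.409
v 1.989 0.257 0.716
v 1.714 -0.868 1.589
v 2.256 0.406 0.992
v 1.98 -0.719 1.865
v 2.376 0.629 1.317
v 2.1 -0.496 2.19
v -0.862 2.694 -2.394
v -0.508 3.248 -2.126
v -1.538 2.766 -1.646
v -0.775 3.399 -2.382
v -1.07 3.326 -2.642
v -1.3 3.053 -2.823
v -1.39 2.666 -2.868
v -1.313 2.288 -2.762
v -1.092 2.039 -2.539
v -0.799 1.998 -2.27
v -0.526 2.178 -2.041
v -0.359 2.523 -1.923
v -0.353 2.921 -1.955
f 2 1 5
f 2 5 3
f 3 5 6
f 3 6 4
f 5 1 7
f 5 7 6
f 6 7 8
f 6 8 4
f 7 1 9
f 7 9 8
f 8 9 10
f 8 10 4
f 9 1 11
f 9 11 10
f 10 11 12
f 10 12 4
f 11 1 13
f 11 13 12
f 12 13 14
f 12 14 4
f 13 1 15
f 13 15 14
f 14 15 16
f 14 16 4
f 15 1 17
f 15 17 16
f 16 17 18
f 16 18 4
f 17 1 19
f 17 19 18
f 18 19 20
f 18 20 4
f 19 1 2
f 19 2 20
f 20 2 3
f 20 3 4
f 22 24 21
f 25 22 21
f 21 24 23
f 23 25 21
f 22 28 24
f 26 22 25
f 26 28 22
f 24 28 23
f 27 25 23
f 23 28 27
f 27 26 25
f 28 26 27
f 29 40 34
f 29 34 30
f 29 30 36
f 29 36 39
f 29 39 40
f 30 34 38
f 34 40 33
f 40 39 31
f 39 36 35
f 36 30 37
f 32 38 33
f 32 33 31
f 32 31 35
f 32 35 37
f 32 37 38
f 33 38 34
f 31 33 40
f 35 31 39
f 37 35 36
f 38 37 30
f 42 41 45
f 42 45 43
f 43 45 46
f 43 46 44
f 45 41 47
f 45 47 46
f 46 47 48
f 46 48 44
f 47 41 49
f 47 49 48
f 48 49 50
f 48 50 44
f 49 41 51
f 49 51 50
f 50 51 52
f 50 52 44
f 51 41 53
f 51 53 52
f 52 53 54
f 52 54 44
f 53 41 55
f 53 55 54
f 54 55 56
f 54 56 44
f 55 41 57
f 55 57 56
f 56 57 58
f 56 58 44
f 57 41 59
f 57 59 58
f 58 59 60
f 58 60 44
f 59 41 61
f 59 61 60
f 60 61 62
f 60 62 44
f 61 41 63
f 61 63 62
f 62 63 64
f 62 64 44
f 63 41 65
f 63 65 64
f 64 65 66
f 64 66 44
f 65 41 67
f 65 67 66
f 66 67 68
f 66 68 44
f 67 41 69
f 67 69 68
f 68 69 70
f 68 70 44
f 69 41 71
f 69 71 70
f 70 71 72
f 70 72 44
f 71 41 42
f 71 42 72
f 72 42 43
f 72 43 44
f 74 73 76
f 74 76 75
f 76 73 77
f 76 77 75
f 77 73 78
f 77 78 75
f 78 73 79
f 78 79 75
f 79 73 80
f 79 80 75
f 80 73 81
f 80 81 75
f 81 73 82
f 81 82 75
f 82 73 83
f 82 83 75
f 83 73 84
f 83 84 75
f 84 73 85
f 84 85 75
f 85 73 74
f 85 74 75



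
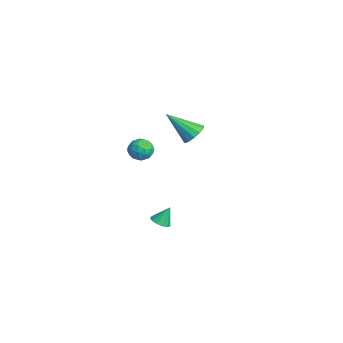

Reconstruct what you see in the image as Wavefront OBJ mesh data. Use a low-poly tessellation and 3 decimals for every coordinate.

v -3.534 1.87 0.997
v -2.896 1.445 0.855
v -4.146 0.49 2.383
v -2.79 1.723 1.178
v -2.92 2.048 1.444
v -3.246 2.316 1.568
v -3.662 2.443 1.51
v -4.038 2.388 1.29
v -4.255 2.169 0.976
v -4.242 1.854 0.669
v -4.005 1.545 0.466
v -3.618 1.339 0.431
v -3.205 1.302 0.576
v -0.764 -1.181 1.357
v -0.435 -0.951 1.974
v -0.885 -2.269 1.826
v -0.556 -2.039 2.443
v -1.227 -1.791 2.269
v -1.152 -1.118 1.979
v -0.168 -2.102 1.821
v -0.093 -1.429 1.531
v -0.067 -1.521 2.261
v -0.721 -1.328 2.538
v -0.599 -1.892 1.262
v -1.253 -1.699 1.539
v -0.589 -0.97 1.624
v -0.731 -2.25 2.176
v -1.126 -2.103 2.073
v -0.932 -1.969 2.436
v -1.01 -1.069 1.627
v -0.817 -0.934 1.99
v -1.282 -1.427 2.163
v -0.503 -2.286 1.81
v -0.31 -2.151 2.173
v -0.388 -1.251 1.364
v -0.194 -1.117 1.727
v -0.038 -1.793 1.637
v -0.179 -1.17 2.156
v -0.251 -1.81 2.431
v -0.022 -1.847 2.066
v 0.022 -1.451 1.895
v -0.564 -1.057 2.319
v -0.635 -1.697 2.594
v -1.029 -1.551 2.492
v -0.985 -1.155 2.321
v -0.347 -1.392 2.487
v -0.685 -1.523 1.206
v -0.756 -2.163 1.481
v -0.335 -2.065 1.479
v -0.291 -1.669 1.308
v -1.069 -1.41 1.369
v -1.141 -2.05 1.644
v -1.342 -1.769 1.905
v -1.298 -1.373 1.734
v -0.973 -1.828 1.313
v 3.728 -1.573 -0.775
v 4.287 -1.59 -0.745
v 3.692 -1.067 0.155
v 4.214 -1.322 -0.893
v 3.987 -1.133 -1.005
v 3.678 -1.084 -1.043
v 3.384 -1.19 -0.997
v 3.2 -1.418 -0.88
v 3.183 -1.695 -0.73
v 3.339 -1.933 -0.594
v 3.619 -2.057 -0.516
v 3.933 -2.027 -0.521
v 4.182 -1.853 -0.606
f 2 1 4
f 2 4 3
f 4 1 5
f 4 5 3
f 5 1 6
f 5 6 3
f 6 1 7
f 6 7 3
f 7 1 8
f 7 8 3
f 8 1 9
f 8 9 3
f 9 1 10
f 9 10 3
f 10 1 11
f 10 11 3
f 11 1 12
f 11 12 3
f 12 1 13
f 12 13 3
f 13 1 2
f 13 2 3
f 14 51 30
f 51 25 54
f 30 54 19
f 51 54 30
f 14 30 26
f 30 19 31
f 26 31 15
f 30 31 26
f 14 26 35
f 26 15 36
f 35 36 21
f 26 36 35
f 14 35 47
f 35 21 50
f 47 50 24
f 35 50 47
f 14 47 51
f 47 24 55
f 51 55 25
f 47 55 51
f 15 31 42
f 31 19 45
f 42 45 23
f 31 45 42
f 19 54 32
f 54 25 53
f 32 53 18
f 54 53 32
f 25 55 52
f 55 24 48
f 52 48 16
f 55 48 52
f 24 50 49
f 50 21 37
f 49 37 20
f 50 37 49
f 21 36 41
f 36 15 38
f 41 38 22
f 36 38 41
f 17 43 29
f 43 23 44
f 29 44 18
f 43 44 29
f 17 29 27
f 29 18 28
f 27 28 16
f 29 28 27
f 17 27 34
f 27 16 33
f 34 33 20
f 27 33 34
f 17 34 39
f 34 20 40
f 39 40 22
f 34 40 39
f 17 39 43
f 39 22 46
f 43 46 23
f 39 46 43
f 18 44 32
f 44 23 45
f 32 45 19
f 44 45 32
f 16 28 52
f 28 18 53
f 52 53 25
f 28 53 52
f 20 33 49
f 33 16 48
f 49 48 24
f 33 48 49
f 22 40 41
f 40 20 37
f 41 37 21
f 40 37 41
f 23 46 42
f 46 22 38
f 42 38 15
f 46 38 42
f 57 56 59
f 57 59 58
f 59 56 60
f 59 60 58
f 60 56 61
f 60 61 58
f 61 56 62
f 61 62 58
f 62 56 63
f 62 63 58
f 63 56 64
f 63 64 58
f 64 56 65
f 64 65 58
f 65 56 66
f 65 66 58
f 66 56 67
f 66 67 58
f 67 56 68
f 67 68 58
f 68 56 57
f 68 57 58



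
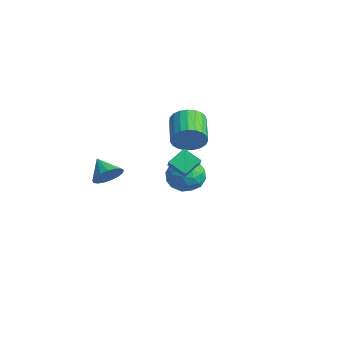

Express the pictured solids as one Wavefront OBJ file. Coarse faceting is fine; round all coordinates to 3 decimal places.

v 3.266 -2.961 1.437
v 3.076 -1.973 2.127
v 2.578 -2.68 0.845
v 2.388 -1.692 1.535
v 4.052 -2.368 0.805
v 3.862 -1.38 1.495
v 3.364 -2.087 0.213
v 3.174 -1.099 0.903
v -2.706 1.182 -0.306
v -2.209 1.377 0.598
v -3.878 2.133 1.351
v -4.374 1.938 0.446
v -2.142 1.747 0.376
v -3.81 2.503 1.129
v -2.172 2.019 0.036
v -3.84 2.775 0.789
v -2.295 2.146 -0.363
v -3.963 2.902 0.39
v -2.488 2.107 -0.753
v -4.156 2.863 0
v -2.719 1.908 -1.065
v -4.387 2.664 -0.312
v -2.948 1.583 -1.246
v -4.616 2.339 -0.493
v -3.135 1.189 -1.265
v -4.803 1.945 -0.512
v -3.248 0.794 -1.118
v -4.916 1.55 -0.365
v -3.267 0.466 -0.83
v -4.935 1.221 -0.077
v -3.189 0.261 -0.452
v -4.857 1.017 0.3
v -3.028 0.216 -0.049
v -4.696 0.972 0.704
v -2.81 0.338 0.309
v -4.479 1.094 1.062
v -2.575 0.606 0.562
v -4.243 1.362 1.314
v -2.363 0.973 0.664
v -4.031 1.729 1.417
v -3.38 -3.404 -2.407
v -2.991 -2.799 -1.787
v -4.54 -3.556 -1.533
v -3.234 -2.531 -2.062
v -3.51 -2.463 -2.417
v -3.757 -2.611 -2.769
v -3.917 -2.94 -3.039
v -3.955 -3.376 -3.164
v -3.86 -3.818 -3.115
v -3.656 -4.165 -2.905
v -3.389 -4.338 -2.58
v -3.119 -4.297 -2.216
v -2.91 -4.052 -1.896
v -2.808 -3.658 -1.693
v -2.837 -3.206 -1.653
v -3.032 1.965 -3.426
v -2.203 1.909 -2.547
v -3.137 0.011 -3.453
v -2.308 -0.045 -2.574
v -3.412 0.385 -2.336
v -3.348 1.592 -2.319
v -1.992 0.328 -3.681
v -1.928 1.535 -3.664
v -1.56 0.897 -2.705
v -2.438 0.932 -1.874
v -2.902 0.988 -4.126
v -3.78 1.023 -3.295
v -2.609 2.108 -2.984
v -2.731 -0.188 -3.016
v -3.381 0.065 -2.876
v -2.893 0.031 -2.36
v -3.281 1.922 -2.85
v -2.794 1.889 -2.334
v -3.505 0.994 -2.21
v -2.546 0.031 -3.666
v -2.059 -0.002 -3.15
v -2.447 1.889 -3.64
v -1.959 1.855 -3.124
v -1.835 0.926 -3.79
v -1.743 1.48 -2.561
v -1.805 0.332 -2.576
v -1.619 0.551 -3.227
v -1.581 1.261 -3.217
v -2.259 1.501 -2.072
v -2.321 0.353 -2.088
v -2.97 0.606 -1.948
v -2.932 1.315 -1.938
v -1.881 0.906 -2.165
v -3.019 1.567 -3.912
v -3.081 0.419 -3.928
v -2.408 0.605 -4.062
v -2.37 1.314 -4.052
v -3.535 1.588 -3.424
v -3.597 0.44 -3.439
v -3.759 0.659 -2.783
v -3.721 1.369 -2.773
v -3.459 1.014 -3.835
f 2 4 1
f 5 2 1
f 1 4 3
f 3 5 1
f 2 8 4
f 6 2 5
f 6 8 2
f 4 8 3
f 7 5 3
f 3 8 7
f 7 6 5
f 8 6 7
f 10 9 13
f 10 13 11
f 11 13 14
f 11 14 12
f 13 9 15
f 13 15 14
f 14 15 16
f 14 16 12
f 15 9 17
f 15 17 16
f 16 17 18
f 16 18 12
f 17 9 19
f 17 19 18
f 18 19 20
f 18 20 12
f 19 9 21
f 19 21 20
f 20 21 22
f 20 22 12
f 21 9 23
f 21 23 22
f 22 23 24
f 22 24 12
f 23 9 25
f 23 25 24
f 24 25 26
f 24 26 12
f 25 9 27
f 25 27 26
f 26 27 28
f 26 28 12
f 27 9 29
f 27 29 28
f 28 29 30
f 28 30 12
f 29 9 31
f 29 31 30
f 30 31 32
f 30 32 12
f 31 9 33
f 31 33 32
f 32 33 34
f 32 34 12
f 33 9 35
f 33 35 34
f 34 35 36
f 34 36 12
f 35 9 37
f 35 37 36
f 36 37 38
f 36 38 12
f 37 9 39
f 37 39 38
f 38 39 40
f 38 40 12
f 39 9 10
f 39 10 40
f 40 10 11
f 40 11 12
f 42 41 44
f 42 44 43
f 44 41 45
f 44 45 43
f 45 41 46
f 45 46 43
f 46 41 47
f 46 47 43
f 47 41 48
f 47 48 43
f 48 41 49
f 48 49 43
f 49 41 50
f 49 50 43
f 50 41 51
f 50 51 43
f 51 41 52
f 51 52 43
f 52 41 53
f 52 53 43
f 53 41 54
f 53 54 43
f 54 41 55
f 54 55 43
f 55 41 42
f 55 42 43
f 56 93 72
f 93 67 96
f 72 96 61
f 93 96 72
f 56 72 68
f 72 61 73
f 68 73 57
f 72 73 68
f 56 68 77
f 68 57 78
f 77 78 63
f 68 78 77
f 56 77 89
f 77 63 92
f 89 92 66
f 77 92 89
f 56 89 93
f 89 66 97
f 93 97 67
f 89 97 93
f 57 73 84
f 73 61 87
f 84 87 65
f 73 87 84
f 61 96 74
f 96 67 95
f 74 95 60
f 96 95 74
f 67 97 94
f 97 66 90
f 94 90 58
f 97 90 94
f 66 92 91
f 92 63 79
f 91 79 62
f 92 79 91
f 63 78 83
f 78 57 80
f 83 80 64
f 78 80 83
f 59 85 71
f 85 65 86
f 71 86 60
f 85 86 71
f 59 71 69
f 71 60 70
f 69 70 58
f 71 70 69
f 59 69 76
f 69 58 75
f 76 75 62
f 69 75 76
f 59 76 81
f 76 62 82
f 81 82 64
f 76 82 81
f 59 81 85
f 81 64 88
f 85 88 65
f 81 88 85
f 60 86 74
f 86 65 87
f 74 87 61
f 86 87 74
f 58 70 94
f 70 60 95
f 94 95 67
f 70 95 94
f 62 75 91
f 75 58 90
f 91 90 66
f 75 90 91
f 64 82 83
f 82 62 79
f 83 79 63
f 82 79 83
f 65 88 84
f 88 64 80
f 84 80 57
f 88 80 84



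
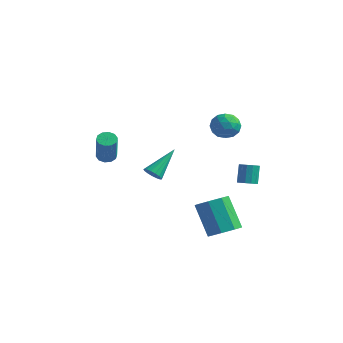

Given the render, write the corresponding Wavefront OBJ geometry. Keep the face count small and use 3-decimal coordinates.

v 2.386 -0.758 -4.298
v 3.084 -0.981 -3.742
v 1.952 -0.446 -2.106
v 1.254 -0.222 -2.662
v 3.107 -0.308 -3.946
v 1.975 0.228 -2.31
v 2.708 0.102 -4.357
v 1.576 0.637 -2.721
v 2.12 0.008 -4.733
v 0.988 0.544 -3.097
v 1.688 -0.534 -4.854
v 0.556 0.001 -3.218
v 1.665 -1.208 -4.65
v 0.533 -0.672 -3.014
v 2.064 -1.617 -4.239
v 0.932 -1.082 -2.603
v 2.652 -1.524 -3.863
v 1.52 -0.988 -2.227
v -1.312 -1.712 -0.805
v -0.95 -2.011 -0.5
v -1.008 -0.168 0.345
v -0.797 -1.9 -0.69
v -0.762 -1.746 -0.906
v -0.853 -1.584 -1.099
v -1.049 -1.451 -1.225
v -1.306 -1.379 -1.255
v -1.564 -1.383 -1.182
v -1.764 -1.462 -1.022
v -1.86 -1.599 -0.813
v -1.832 -1.762 -0.602
v -1.684 -1.913 -0.437
v -1.451 -2.019 -0.357
v -1.186 -2.054 -0.38
v 1.569 0.512 3.38
v 1.913 0.794 2.691
v 1.807 -0.734 2.989
v 2.151 -0.452 2.3
v 2.524 -0.337 3.022
v 2.377 0.433 3.263
v 1.343 -0.373 2.417
v 1.196 0.397 2.658
v 1.774 0.247 2.096
v 2.504 0.269 2.47
v 1.216 -0.209 3.21
v 1.946 -0.187 3.584
v 1.72 0.762 3.07
v 2 -0.702 2.61
v 2.219 -0.635 3.034
v 2.421 -0.469 2.629
v 1.993 0.55 3.406
v 2.195 0.716 3.001
v 2.554 0.051 3.196
v 1.525 -0.656 2.679
v 1.727 -0.49 2.274
v 1.299 0.529 3.051
v 1.501 0.695 2.646
v 1.166 0.009 2.484
v 1.841 0.607 2.315
v 1.98 -0.125 2.085
v 1.506 -0.079 2.154
v 1.419 0.374 2.296
v 2.27 0.619 2.535
v 2.409 -0.113 2.305
v 2.628 -0.045 2.729
v 2.542 0.407 2.871
v 2.188 0.298 2.185
v 1.311 0.173 3.375
v 1.45 -0.559 3.145
v 1.178 -0.347 2.809
v 1.092 0.105 2.951
v 1.74 0.185 3.595
v 1.879 -0.547 3.365
v 2.301 -0.314 3.384
v 2.214 0.139 3.526
v 1.532 -0.238 3.495
v 2.673 0.868 -1.458
v 3.056 0.593 -1.216
v 2.83 1.136 -0.24
v 2.447 1.412 -0.482
v 3.185 0.84 -1.324
v 2.959 1.383 -0.347
v 3.152 1.096 -1.474
v 2.925 1.639 -0.497
v 2.966 1.28 -1.619
v 2.74 1.823 -0.642
v 2.688 1.333 -1.713
v 2.462 1.876 -0.737
v 2.405 1.239 -1.726
v 2.179 1.782 -0.75
v 2.207 1.027 -1.654
v 1.981 1.57 -0.678
v 2.157 0.765 -1.52
v 1.931 1.308 -0.544
v 2.271 0.536 -1.366
v 2.045 1.079 -0.39
v 2.513 0.412 -1.242
v 2.286 0.955 -0.265
v 2.805 0.434 -1.186
v 2.579 0.977 -0.209
v -3.97 -1.928 -0.18
v -3.527 -2.158 -0.386
v -3.068 -2.743 1.253
v -3.51 -2.512 1.46
v -3.449 -1.846 -0.297
v -2.989 -2.431 1.343
v -3.57 -1.565 -0.163
v -3.11 -2.15 1.477
v -3.843 -1.423 -0.035
v -3.384 -2.008 1.604
v -4.165 -1.473 0.037
v -3.706 -2.058 1.676
v -4.412 -1.697 0.027
v -3.953 -2.282 1.666
v -4.491 -2.009 -0.063
v -4.031 -2.594 1.577
v -4.37 -2.29 -0.197
v -3.91 -2.875 1.443
v -4.096 -2.432 -0.324
v -3.637 -3.017 1.315
v -3.774 -2.382 -0.396
v -3.315 -2.967 1.243
f 2 1 5
f 2 5 3
f 3 5 6
f 3 6 4
f 5 1 7
f 5 7 6
f 6 7 8
f 6 8 4
f 7 1 9
f 7 9 8
f 8 9 10
f 8 10 4
f 9 1 11
f 9 11 10
f 10 11 12
f 10 12 4
f 11 1 13
f 11 13 12
f 12 13 14
f 12 14 4
f 13 1 15
f 13 15 14
f 14 15 16
f 14 16 4
f 15 1 17
f 15 17 16
f 16 17 18
f 16 18 4
f 17 1 2
f 17 2 18
f 18 2 3
f 18 3 4
f 20 19 22
f 20 22 21
f 22 19 23
f 22 23 21
f 23 19 24
f 23 24 21
f 24 19 25
f 24 25 21
f 25 19 26
f 25 26 21
f 26 19 27
f 26 27 21
f 27 19 28
f 27 28 21
f 28 19 29
f 28 29 21
f 29 19 30
f 29 30 21
f 30 19 31
f 30 31 21
f 31 19 32
f 31 32 21
f 32 19 33
f 32 33 21
f 33 19 20
f 33 20 21
f 34 71 50
f 71 45 74
f 50 74 39
f 71 74 50
f 34 50 46
f 50 39 51
f 46 51 35
f 50 51 46
f 34 46 55
f 46 35 56
f 55 56 41
f 46 56 55
f 34 55 67
f 55 41 70
f 67 70 44
f 55 70 67
f 34 67 71
f 67 44 75
f 71 75 45
f 67 75 71
f 35 51 62
f 51 39 65
f 62 65 43
f 51 65 62
f 39 74 52
f 74 45 73
f 52 73 38
f 74 73 52
f 45 75 72
f 75 44 68
f 72 68 36
f 75 68 72
f 44 70 69
f 70 41 57
f 69 57 40
f 70 57 69
f 41 56 61
f 56 35 58
f 61 58 42
f 56 58 61
f 37 63 49
f 63 43 64
f 49 64 38
f 63 64 49
f 37 49 47
f 49 38 48
f 47 48 36
f 49 48 47
f 37 47 54
f 47 36 53
f 54 53 40
f 47 53 54
f 37 54 59
f 54 40 60
f 59 60 42
f 54 60 59
f 37 59 63
f 59 42 66
f 63 66 43
f 59 66 63
f 38 64 52
f 64 43 65
f 52 65 39
f 64 65 52
f 36 48 72
f 48 38 73
f 72 73 45
f 48 73 72
f 40 53 69
f 53 36 68
f 69 68 44
f 53 68 69
f 42 60 61
f 60 40 57
f 61 57 41
f 60 57 61
f 43 66 62
f 66 42 58
f 62 58 35
f 66 58 62
f 77 76 80
f 77 80 78
f 78 80 81
f 78 81 79
f 80 76 82
f 80 82 81
f 81 82 83
f 81 83 79
f 82 76 84
f 82 84 83
f 83 84 85
f 83 85 79
f 84 76 86
f 84 86 85
f 85 86 87
f 85 87 79
f 86 76 88
f 86 88 87
f 87 88 89
f 87 89 79
f 88 76 90
f 88 90 89
f 89 90 91
f 89 91 79
f 90 76 92
f 90 92 91
f 91 92 93
f 91 93 79
f 92 76 94
f 92 94 93
f 93 94 95
f 93 95 79
f 94 76 96
f 94 96 95
f 95 96 97
f 95 97 79
f 96 76 98
f 96 98 97
f 97 98 99
f 97 99 79
f 98 76 77
f 98 77 99
f 99 77 78
f 99 78 79
f 101 100 104
f 101 104 102
f 102 104 105
f 102 105 103
f 104 100 106
f 104 106 105
f 105 106 107
f 105 107 103
f 106 100 108
f 106 108 107
f 107 108 109
f 107 109 103
f 108 100 110
f 108 110 109
f 109 110 111
f 109 111 103
f 110 100 112
f 110 112 111
f 111 112 113
f 111 113 103
f 112 100 114
f 112 114 113
f 113 114 115
f 113 115 103
f 114 100 116
f 114 116 115
f 115 116 117
f 115 117 103
f 116 100 118
f 116 118 117
f 117 118 119
f 117 119 103
f 118 100 120
f 118 120 119
f 119 120 121
f 119 121 103
f 120 100 101
f 120 101 121
f 121 101 102
f 121 102 103



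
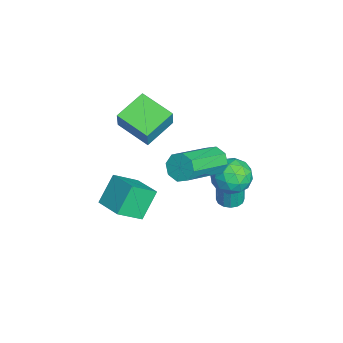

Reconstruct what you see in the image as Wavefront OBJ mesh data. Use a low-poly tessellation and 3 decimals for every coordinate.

v -0.075 3.332 -0.907
v 0.36 3.586 -1.195
v 1.669 2.382 -0.28
v 1.235 2.128 0.007
v 0.273 3.785 -0.808
v 1.582 2.582 0.107
v -0.018 3.719 -0.479
v 1.291 2.515 0.435
v -0.342 3.426 -0.401
v 0.967 2.222 0.514
v -0.509 3.078 -0.62
v 0.8 1.874 0.295
v -0.422 2.878 -1.007
v 0.887 1.675 -0.092
v -0.131 2.945 -1.335
v 1.178 1.741 -0.421
v 0.193 3.238 -1.414
v 1.502 2.034 -0.499
v -0.077 4.527 -2.507
v 0.322 3.908 -2.227
v -1.162 4.032 -2.053
v -0.763 3.413 -1.773
v -0.665 4.125 -1.448
v 0.006 4.43 -1.729
v -0.846 3.51 -2.551
v -0.175 3.815 -2.832
v -0.153 3.279 -2.254
v -0.041 3.659 -1.573
v -0.799 4.281 -2.707
v -0.687 4.661 -2.026
v 0.218 4.261 -2.407
v -1.058 3.679 -1.873
v -1 4.098 -1.682
v -0.766 3.733 -1.518
v 0.032 4.568 -2.114
v 0.267 4.204 -1.949
v -0.314 4.332 -1.492
v -1.107 3.736 -2.331
v -0.872 3.372 -2.166
v -0.074 4.207 -2.762
v 0.16 3.842 -2.598
v -0.526 3.608 -2.788
v 0.174 3.527 -2.258
v -0.464 3.236 -1.992
v -0.513 3.293 -2.449
v -0.119 3.473 -2.614
v 0.239 3.75 -1.857
v -0.399 3.46 -1.591
v -0.341 3.878 -1.4
v 0.053 4.058 -1.565
v -0.04 3.381 -1.874
v -0.441 4.48 -2.689
v -1.079 4.19 -2.423
v -0.893 3.882 -2.715
v -0.499 4.062 -2.88
v -0.376 4.704 -2.288
v -1.014 4.413 -2.022
v -0.721 4.467 -1.666
v -0.327 4.647 -1.831
v -0.8 4.559 -2.406
v -1.001 3.988 -4.05
v -0.562 4.228 -4.047
v -0.561 4.212 -2.768
v -0.999 3.972 -2.77
v -0.741 4.416 -4.045
v -0.739 4.399 -2.765
v -0.99 4.488 -4.043
v -0.988 4.472 -2.764
v -1.241 4.427 -4.044
v -1.239 4.41 -2.764
v -1.428 4.248 -4.046
v -1.426 4.231 -2.766
v -1.501 4 -4.049
v -1.499 3.983 -2.769
v -1.439 3.748 -4.052
v -1.438 3.732 -2.773
v -1.261 3.561 -4.055
v -1.259 3.544 -2.775
v -1.012 3.488 -4.056
v -1.01 3.472 -2.777
v -0.761 3.55 -4.056
v -0.759 3.533 -2.776
v -0.574 3.729 -4.054
v -0.572 3.712 -2.774
v -0.501 3.977 -4.051
v -0.499 3.96 -2.771
v -1.777 0.984 0.79
v -1.386 0.959 1.644
v -0.923 1.979 0.429
v -0.533 1.955 1.283
v -0.927 0.105 0.377
v -0.537 0.081 1.231
v -0.074 1.101 0.016
v 0.317 1.076 0.87
v 0.746 -0.601 -2.318
v 0.144 -0.088 -1.389
v 0.369 0.238 -3.025
v -0.233 0.75 -2.096
v 1.673 0.03 -2.064
v 1.071 0.542 -1.135
v 1.296 0.868 -2.771
v 0.694 1.381 -1.842
f 2 1 5
f 2 5 3
f 3 5 6
f 3 6 4
f 5 1 7
f 5 7 6
f 6 7 8
f 6 8 4
f 7 1 9
f 7 9 8
f 8 9 10
f 8 10 4
f 9 1 11
f 9 11 10
f 10 11 12
f 10 12 4
f 11 1 13
f 11 13 12
f 12 13 14
f 12 14 4
f 13 1 15
f 13 15 14
f 14 15 16
f 14 16 4
f 15 1 17
f 15 17 16
f 16 17 18
f 16 18 4
f 17 1 2
f 17 2 18
f 18 2 3
f 18 3 4
f 19 56 35
f 56 30 59
f 35 59 24
f 56 59 35
f 19 35 31
f 35 24 36
f 31 36 20
f 35 36 31
f 19 31 40
f 31 20 41
f 40 41 26
f 31 41 40
f 19 40 52
f 40 26 55
f 52 55 29
f 40 55 52
f 19 52 56
f 52 29 60
f 56 60 30
f 52 60 56
f 20 36 47
f 36 24 50
f 47 50 28
f 36 50 47
f 24 59 37
f 59 30 58
f 37 58 23
f 59 58 37
f 30 60 57
f 60 29 53
f 57 53 21
f 60 53 57
f 29 55 54
f 55 26 42
f 54 42 25
f 55 42 54
f 26 41 46
f 41 20 43
f 46 43 27
f 41 43 46
f 22 48 34
f 48 28 49
f 34 49 23
f 48 49 34
f 22 34 32
f 34 23 33
f 32 33 21
f 34 33 32
f 22 32 39
f 32 21 38
f 39 38 25
f 32 38 39
f 22 39 44
f 39 25 45
f 44 45 27
f 39 45 44
f 22 44 48
f 44 27 51
f 48 51 28
f 44 51 48
f 23 49 37
f 49 28 50
f 37 50 24
f 49 50 37
f 21 33 57
f 33 23 58
f 57 58 30
f 33 58 57
f 25 38 54
f 38 21 53
f 54 53 29
f 38 53 54
f 27 45 46
f 45 25 42
f 46 42 26
f 45 42 46
f 28 51 47
f 51 27 43
f 47 43 20
f 51 43 47
f 62 61 65
f 62 65 63
f 63 65 66
f 63 66 64
f 65 61 67
f 65 67 66
f 66 67 68
f 66 68 64
f 67 61 69
f 67 69 68
f 68 69 70
f 68 70 64
f 69 61 71
f 69 71 70
f 70 71 72
f 70 72 64
f 71 61 73
f 71 73 72
f 72 73 74
f 72 74 64
f 73 61 75
f 73 75 74
f 74 75 76
f 74 76 64
f 75 61 77
f 75 77 76
f 76 77 78
f 76 78 64
f 77 61 79
f 77 79 78
f 78 79 80
f 78 80 64
f 79 61 81
f 79 81 80
f 80 81 82
f 80 82 64
f 81 61 83
f 81 83 82
f 82 83 84
f 82 84 64
f 83 61 85
f 83 85 84
f 84 85 86
f 84 86 64
f 85 61 62
f 85 62 86
f 86 62 63
f 86 63 64
f 88 90 87
f 91 88 87
f 87 90 89
f 89 91 87
f 88 94 90
f 92 88 91
f 92 94 88
f 90 94 89
f 93 91 89
f 89 94 93
f 93 92 91
f 94 92 93
f 96 98 95
f 99 96 95
f 95 98 97
f 97 99 95
f 96 102 98
f 100 96 99
f 100 102 96
f 98 102 97
f 101 99 97
f 97 102 101
f 101 100 99
f 102 100 101



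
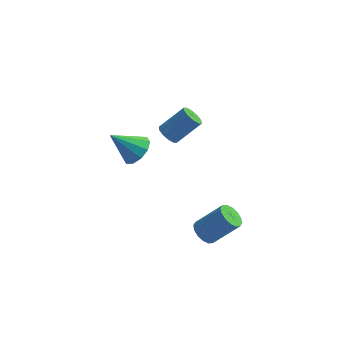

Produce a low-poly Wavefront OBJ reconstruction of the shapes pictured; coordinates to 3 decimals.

v -1.14 -2.657 3.025
v -0.597 -2.837 2.621
v 0.602 -2.123 3.91
v 0.06 -1.943 4.315
v -0.718 -2.436 2.512
v 0.481 -1.723 3.801
v -1 -2.12 2.598
v 0.199 -1.406 3.888
v -1.335 -2.008 2.848
v -0.136 -1.295 4.138
v -1.596 -2.145 3.166
v -0.396 -1.431 4.455
v -1.682 -2.477 3.43
v -0.483 -1.763 4.719
v -1.561 -2.877 3.539
v -0.362 -2.164 4.828
v -1.279 -3.194 3.452
v -0.08 -2.48 4.742
v -0.944 -3.305 3.202
v 0.255 -2.592 4.492
v -0.684 -3.169 2.885
v 0.516 -2.455 4.174
v 1.259 -4.123 -3.768
v 1.71 -3.687 -4.296
v 3.132 -3.321 -2.781
v 2.681 -3.757 -2.252
v 1.447 -3.406 -4.117
v 2.869 -3.039 -2.602
v 1.134 -3.316 -3.845
v 2.556 -2.95 -2.33
v 0.854 -3.444 -3.552
v 2.276 -3.077 -2.037
v 0.683 -3.753 -3.317
v 2.105 -3.386 -1.801
v 0.666 -4.161 -3.202
v 2.088 -3.795 -1.687
v 0.808 -4.559 -3.239
v 2.23 -4.193 -1.724
v 1.071 -4.841 -3.418
v 2.493 -4.474 -1.903
v 1.384 -4.93 -3.69
v 2.806 -4.564 -2.175
v 1.664 -4.803 -3.983
v 3.086 -4.436 -2.468
v 1.835 -4.494 -4.219
v 3.257 -4.127 -2.703
v 1.852 -4.085 -4.333
v 3.274 -3.719 -2.818
v -3.286 -1.288 -0.032
v -2.573 -1.081 0.71
v -4.674 -1.752 1.432
v -2.893 -0.531 0.581
v -3.363 -0.271 0.217
v -3.804 -0.399 -0.241
v -4.047 -0.867 -0.62
v -3.999 -1.495 -0.774
v -3.679 -2.045 -0.645
v -3.209 -2.305 -0.281
v -2.768 -2.177 0.178
v -2.525 -1.709 0.556
f 2 1 5
f 2 5 3
f 3 5 6
f 3 6 4
f 5 1 7
f 5 7 6
f 6 7 8
f 6 8 4
f 7 1 9
f 7 9 8
f 8 9 10
f 8 10 4
f 9 1 11
f 9 11 10
f 10 11 12
f 10 12 4
f 11 1 13
f 11 13 12
f 12 13 14
f 12 14 4
f 13 1 15
f 13 15 14
f 14 15 16
f 14 16 4
f 15 1 17
f 15 17 16
f 16 17 18
f 16 18 4
f 17 1 19
f 17 19 18
f 18 19 20
f 18 20 4
f 19 1 21
f 19 21 20
f 20 21 22
f 20 22 4
f 21 1 2
f 21 2 22
f 22 2 3
f 22 3 4
f 24 23 27
f 24 27 25
f 25 27 28
f 25 28 26
f 27 23 29
f 27 29 28
f 28 29 30
f 28 30 26
f 29 23 31
f 29 31 30
f 30 31 32
f 30 32 26
f 31 23 33
f 31 33 32
f 32 33 34
f 32 34 26
f 33 23 35
f 33 35 34
f 34 35 36
f 34 36 26
f 35 23 37
f 35 37 36
f 36 37 38
f 36 38 26
f 37 23 39
f 37 39 38
f 38 39 40
f 38 40 26
f 39 23 41
f 39 41 40
f 40 41 42
f 40 42 26
f 41 23 43
f 41 43 42
f 42 43 44
f 42 44 26
f 43 23 45
f 43 45 44
f 44 45 46
f 44 46 26
f 45 23 47
f 45 47 46
f 46 47 48
f 46 48 26
f 47 23 24
f 47 24 48
f 48 24 25
f 48 25 26
f 50 49 52
f 50 52 51
f 52 49 53
f 52 53 51
f 53 49 54
f 53 54 51
f 54 49 55
f 54 55 51
f 55 49 56
f 55 56 51
f 56 49 57
f 56 57 51
f 57 49 58
f 57 58 51
f 58 49 59
f 58 59 51
f 59 49 60
f 59 60 51
f 60 49 50
f 60 50 51



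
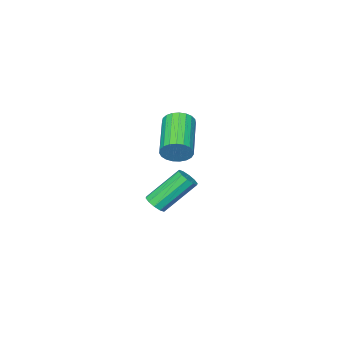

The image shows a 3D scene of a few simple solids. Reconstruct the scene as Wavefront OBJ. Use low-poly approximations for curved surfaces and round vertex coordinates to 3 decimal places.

v 1.581 0.285 0.34
v 1.893 0.274 0.865
v 0.67 -0.956 1.564
v 0.359 -0.945 1.04
v 1.727 0.462 0.906
v 0.504 -0.768 1.605
v 1.536 0.619 0.849
v 0.314 -0.611 1.548
v 1.353 0.718 0.704
v 0.131 -0.512 1.403
v 1.21 0.743 0.496
v -0.013 -0.487 1.196
v 1.131 0.688 0.262
v -0.092 -0.542 0.961
v 1.129 0.564 0.041
v -0.093 -0.666 0.74
v 1.206 0.392 -0.129
v -0.017 -0.839 0.571
v 1.348 0.201 -0.217
v 0.125 -1.03 0.482
v 1.53 0.024 -0.209
v 0.307 -1.206 0.491
v 1.721 -0.107 -0.105
v 0.498 -1.337 0.594
v 1.888 -0.171 0.075
v 0.665 -1.401 0.774
v 2.002 -0.155 0.301
v 0.779 -1.385 1
v 2.043 -0.064 0.534
v 0.82 -1.294 1.233
v 2.004 0.088 0.733
v 0.782 -1.142 1.433
v -0.037 -2.709 -4.167
v 0.355 -2.638 -3.865
v -0.751 -2.021 -2.572
v -1.143 -2.091 -2.873
v 0.311 -2.379 -4.026
v -0.795 -1.761 -2.733
v 0.134 -2.245 -4.242
v -0.972 -1.628 -2.949
v -0.108 -2.289 -4.428
v -1.214 -1.671 -3.135
v -0.324 -2.493 -4.515
v -1.429 -1.875 -3.222
v -0.429 -2.779 -4.468
v -1.535 -2.162 -3.175
v -0.385 -3.039 -4.307
v -1.491 -2.421 -3.014
v -0.208 -3.172 -4.091
v -1.314 -2.555 -2.798
v 0.034 -3.129 -3.905
v -1.072 -2.511 -2.612
v 0.249 -2.925 -3.818
v -0.856 -2.307 -2.525
f 2 1 5
f 2 5 3
f 3 5 6
f 3 6 4
f 5 1 7
f 5 7 6
f 6 7 8
f 6 8 4
f 7 1 9
f 7 9 8
f 8 9 10
f 8 10 4
f 9 1 11
f 9 11 10
f 10 11 12
f 10 12 4
f 11 1 13
f 11 13 12
f 12 13 14
f 12 14 4
f 13 1 15
f 13 15 14
f 14 15 16
f 14 16 4
f 15 1 17
f 15 17 16
f 16 17 18
f 16 18 4
f 17 1 19
f 17 19 18
f 18 19 20
f 18 20 4
f 19 1 21
f 19 21 20
f 20 21 22
f 20 22 4
f 21 1 23
f 21 23 22
f 22 23 24
f 22 24 4
f 23 1 25
f 23 25 24
f 24 25 26
f 24 26 4
f 25 1 27
f 25 27 26
f 26 27 28
f 26 28 4
f 27 1 29
f 27 29 28
f 28 29 30
f 28 30 4
f 29 1 31
f 29 31 30
f 30 31 32
f 30 32 4
f 31 1 2
f 31 2 32
f 32 2 3
f 32 3 4
f 34 33 37
f 34 37 35
f 35 37 38
f 35 38 36
f 37 33 39
f 37 39 38
f 38 39 40
f 38 40 36
f 39 33 41
f 39 41 40
f 40 41 42
f 40 42 36
f 41 33 43
f 41 43 42
f 42 43 44
f 42 44 36
f 43 33 45
f 43 45 44
f 44 45 46
f 44 46 36
f 45 33 47
f 45 47 46
f 46 47 48
f 46 48 36
f 47 33 49
f 47 49 48
f 48 49 50
f 48 50 36
f 49 33 51
f 49 51 50
f 50 51 52
f 50 52 36
f 51 33 53
f 51 53 52
f 52 53 54
f 52 54 36
f 53 33 34
f 53 34 54
f 54 34 35
f 54 35 36



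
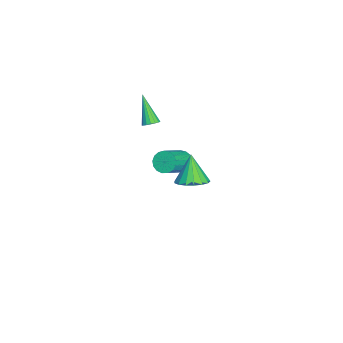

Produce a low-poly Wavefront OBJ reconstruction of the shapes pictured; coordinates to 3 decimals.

v -4.13 1.613 -2.627
v -3.865 1.18 -3.233
v -2.365 0.315 -1.959
v -2.63 0.747 -1.353
v -3.663 1.499 -3.254
v -2.163 0.634 -1.98
v -3.568 1.844 -3.131
v -2.068 0.979 -1.858
v -3.602 2.136 -2.893
v -2.102 1.271 -1.62
v -3.757 2.308 -2.594
v -2.256 1.443 -1.321
v -3.997 2.321 -2.303
v -2.496 1.455 -1.029
v -4.268 2.171 -2.085
v -2.767 1.306 -0.812
v -4.507 1.894 -1.992
v -3.007 1.028 -0.718
v -4.66 1.552 -2.044
v -3.159 0.686 -0.77
v -4.692 1.224 -2.23
v -3.191 0.359 -0.956
v -4.595 0.985 -2.506
v -3.094 0.12 -1.233
v -4.391 0.89 -2.81
v -2.891 0.025 -1.537
v -4.128 0.96 -3.073
v -2.627 0.095 -1.799
v 4.015 2.783 3.193
v 4.647 2.078 3.483
v 3.145 2.657 4.787
v 4.852 2.481 3.626
v 4.865 2.952 3.67
v 4.684 3.385 3.605
v 4.349 3.68 3.446
v 3.937 3.769 3.228
v 3.543 3.632 3.003
v 3.258 3.301 2.821
v 3.145 2.851 2.724
v 3.232 2.385 2.735
v 3.498 2.01 2.851
v 3.883 1.813 3.045
v 4.297 1.837 3.273
v -1.679 0.072 3.065
v -1.341 0.341 3.406
v -2.841 -0.512 4.675
v -1.522 0.521 3.341
v -1.738 0.598 3.213
v -1.941 0.555 3.051
v -2.084 0.401 2.892
v -2.134 0.172 2.773
v -2.079 -0.081 2.72
v -1.933 -0.298 2.747
v -1.729 -0.431 2.847
v -1.513 -0.448 2.996
v -1.335 -0.346 3.162
v -1.236 -0.149 3.305
v -1.238 0.099 3.393
f 2 1 5
f 2 5 3
f 3 5 6
f 3 6 4
f 5 1 7
f 5 7 6
f 6 7 8
f 6 8 4
f 7 1 9
f 7 9 8
f 8 9 10
f 8 10 4
f 9 1 11
f 9 11 10
f 10 11 12
f 10 12 4
f 11 1 13
f 11 13 12
f 12 13 14
f 12 14 4
f 13 1 15
f 13 15 14
f 14 15 16
f 14 16 4
f 15 1 17
f 15 17 16
f 16 17 18
f 16 18 4
f 17 1 19
f 17 19 18
f 18 19 20
f 18 20 4
f 19 1 21
f 19 21 20
f 20 21 22
f 20 22 4
f 21 1 23
f 21 23 22
f 22 23 24
f 22 24 4
f 23 1 25
f 23 25 24
f 24 25 26
f 24 26 4
f 25 1 27
f 25 27 26
f 26 27 28
f 26 28 4
f 27 1 2
f 27 2 28
f 28 2 3
f 28 3 4
f 30 29 32
f 30 32 31
f 32 29 33
f 32 33 31
f 33 29 34
f 33 34 31
f 34 29 35
f 34 35 31
f 35 29 36
f 35 36 31
f 36 29 37
f 36 37 31
f 37 29 38
f 37 38 31
f 38 29 39
f 38 39 31
f 39 29 40
f 39 40 31
f 40 29 41
f 40 41 31
f 41 29 42
f 41 42 31
f 42 29 43
f 42 43 31
f 43 29 30
f 43 30 31
f 45 44 47
f 45 47 46
f 47 44 48
f 47 48 46
f 48 44 49
f 48 49 46
f 49 44 50
f 49 50 46
f 50 44 51
f 50 51 46
f 51 44 52
f 51 52 46
f 52 44 53
f 52 53 46
f 53 44 54
f 53 54 46
f 54 44 55
f 54 55 46
f 55 44 56
f 55 56 46
f 56 44 57
f 56 57 46
f 57 44 58
f 57 58 46
f 58 44 45
f 58 45 46



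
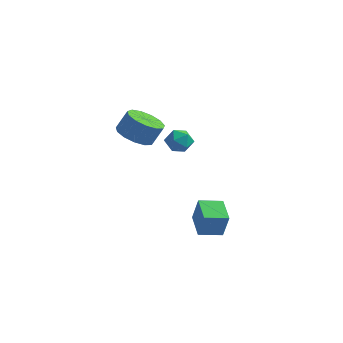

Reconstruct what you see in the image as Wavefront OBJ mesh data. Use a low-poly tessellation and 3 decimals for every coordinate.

v -1.06 3.586 -1.677
v -0.493 3.781 -2.122
v -0.487 2.559 -1.398
v 0.08 2.754 -1.843
v -0.044 3.129 -1.209
v -0.398 3.763 -1.381
v -0.582 2.577 -2.139
v -0.936 3.211 -2.311
v -0.198 3.157 -2.407
v 0.135 3.499 -1.832
v -1.115 2.841 -1.688
v -0.782 3.183 -1.113
v -2.235 2.033 -1.213
v -1.486 2.457 -1.682
v -1.056 2.81 -0.676
v -1.805 2.387 -0.207
v -1.884 2.839 -1.646
v -1.453 3.192 -0.64
v -2.392 2.965 -1.473
v -1.962 3.318 -0.467
v -2.851 2.795 -1.217
v -2.421 3.149 -0.211
v -3.115 2.384 -0.96
v -2.684 2.737 0.046
v -3.099 1.861 -0.783
v -2.668 2.214 0.223
v -2.809 1.393 -0.743
v -2.378 1.746 0.263
v -2.336 1.128 -0.852
v -1.906 1.481 0.154
v -1.832 1.151 -1.076
v -1.402 1.504 -0.069
v -1.456 1.454 -1.343
v -1.025 1.807 -0.337
v -1.327 1.941 -1.569
v -0.896 2.294 -0.563
v 2.451 -2.066 -3.044
v 2.768 -2.144 -1.827
v 3.338 -1.409 -3.233
v 3.655 -1.488 -2.016
v 3.185 -3.132 -3.304
v 3.502 -3.211 -2.087
v 4.072 -2.476 -3.493
v 4.389 -2.554 -2.276
f 1 12 6
f 1 6 2
f 1 2 8
f 1 8 11
f 1 11 12
f 2 6 10
f 6 12 5
f 12 11 3
f 11 8 7
f 8 2 9
f 4 10 5
f 4 5 3
f 4 3 7
f 4 7 9
f 4 9 10
f 5 10 6
f 3 5 12
f 7 3 11
f 9 7 8
f 10 9 2
f 14 13 17
f 14 17 15
f 15 17 18
f 15 18 16
f 17 13 19
f 17 19 18
f 18 19 20
f 18 20 16
f 19 13 21
f 19 21 20
f 20 21 22
f 20 22 16
f 21 13 23
f 21 23 22
f 22 23 24
f 22 24 16
f 23 13 25
f 23 25 24
f 24 25 26
f 24 26 16
f 25 13 27
f 25 27 26
f 26 27 28
f 26 28 16
f 27 13 29
f 27 29 28
f 28 29 30
f 28 30 16
f 29 13 31
f 29 31 30
f 30 31 32
f 30 32 16
f 31 13 33
f 31 33 32
f 32 33 34
f 32 34 16
f 33 13 35
f 33 35 34
f 34 35 36
f 34 36 16
f 35 13 14
f 35 14 36
f 36 14 15
f 36 15 16
f 38 40 37
f 41 38 37
f 37 40 39
f 39 41 37
f 38 44 40
f 42 38 41
f 42 44 38
f 40 44 39
f 43 41 39
f 39 44 43
f 43 42 41
f 44 42 43



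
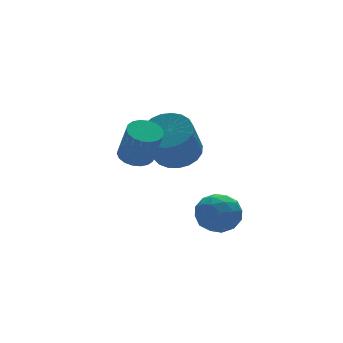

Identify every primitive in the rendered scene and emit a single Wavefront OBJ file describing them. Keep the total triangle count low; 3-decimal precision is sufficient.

v -2.785 -0.859 0.895
v -2.03 -0.783 0.875
v -1.919 -1.465 2.505
v -2.675 -1.541 2.525
v -2.131 -0.488 1.006
v -2.02 -1.17 2.635
v -2.363 -0.267 1.114
v -2.252 -0.948 2.744
v -2.678 -0.163 1.179
v -2.567 -0.844 2.809
v -3.014 -0.196 1.188
v -2.903 -0.878 2.818
v -3.305 -0.361 1.139
v -3.194 -1.043 2.768
v -3.494 -0.625 1.041
v -3.383 -1.307 2.671
v -3.541 -0.935 0.915
v -3.43 -1.617 2.545
v -3.44 -1.23 0.785
v -3.329 -1.912 2.414
v -3.208 -1.452 0.676
v -3.097 -2.133 2.306
v -2.893 -1.556 0.611
v -2.782 -2.237 2.241
v -2.557 -1.522 0.602
v -2.446 -2.204 2.232
v -2.266 -1.357 0.652
v -2.155 -2.039 2.281
v -2.077 -1.093 0.749
v -1.966 -1.775 2.379
v -0.614 -3.036 -1.457
v -0.215 -3.657 -2.145
v -1.165 -4.323 -0.615
v -0.766 -4.944 -1.303
v -0.163 -4.409 -0.696
v 0.178 -3.614 -1.216
v -1.558 -4.366 -1.544
v -1.217 -3.571 -2.064
v -0.798 -4.479 -2.199
v 0.064 -4.506 -1.674
v -1.444 -3.474 -1.086
v -0.582 -3.501 -0.561
v -0.366 -3.234 -1.874
v -1.014 -4.746 -0.886
v -0.66 -4.432 -0.528
v -0.425 -4.797 -0.933
v -0.135 -3.208 -1.328
v 0.1 -3.573 -1.733
v 0.13 -4.015 -0.881
v -1.48 -4.407 -1.027
v -1.245 -4.772 -1.432
v -0.955 -3.183 -1.827
v -0.72 -3.548 -2.232
v -1.51 -3.965 -1.879
v -0.474 -4.082 -2.311
v -0.798 -4.838 -1.816
v -1.263 -4.499 -1.958
v -1.063 -4.031 -2.264
v 0.033 -4.097 -2.002
v -0.291 -4.854 -1.508
v 0.063 -4.539 -1.151
v 0.263 -4.072 -1.456
v -0.31 -4.581 -2.034
v -1.089 -3.126 -1.252
v -1.413 -3.883 -0.758
v -1.643 -3.908 -1.304
v -1.443 -3.441 -1.609
v -0.582 -3.142 -0.944
v -0.906 -3.898 -0.449
v -0.317 -3.949 -0.496
v -0.117 -3.481 -0.802
v -1.07 -3.399 -0.726
v -0.164 0.729 -0.142
v 0.374 1.452 0.434
v -0.437 0.713 2.119
v -0.976 -0.009 1.542
v -0.005 1.668 0.347
v -0.816 0.929 2.031
v -0.411 1.721 0.174
v -1.222 0.983 1.858
v -0.775 1.603 -0.053
v -1.586 0.865 1.631
v -1.034 1.334 -0.295
v -1.845 0.596 1.389
v -1.142 0.961 -0.511
v -1.953 0.222 1.173
v -1.081 0.547 -0.663
v -1.892 -0.192 1.021
v -0.861 0.165 -0.725
v -1.673 -0.574 0.959
v -0.522 -0.12 -0.687
v -1.333 -0.858 0.998
v -0.12 -0.257 -0.553
v -0.931 -0.996 1.131
v 0.274 -0.224 -0.349
v -0.537 -0.963 1.335
v 0.592 -0.027 -0.109
v -0.219 -0.765 1.575
v 0.779 0.302 0.125
v -0.032 -0.437 1.809
v 0.804 0.704 0.313
v -0.008 -0.034 1.997
v 0.66 1.111 0.423
v -0.151 0.372 2.107
f 2 1 5
f 2 5 3
f 3 5 6
f 3 6 4
f 5 1 7
f 5 7 6
f 6 7 8
f 6 8 4
f 7 1 9
f 7 9 8
f 8 9 10
f 8 10 4
f 9 1 11
f 9 11 10
f 10 11 12
f 10 12 4
f 11 1 13
f 11 13 12
f 12 13 14
f 12 14 4
f 13 1 15
f 13 15 14
f 14 15 16
f 14 16 4
f 15 1 17
f 15 17 16
f 16 17 18
f 16 18 4
f 17 1 19
f 17 19 18
f 18 19 20
f 18 20 4
f 19 1 21
f 19 21 20
f 20 21 22
f 20 22 4
f 21 1 23
f 21 23 22
f 22 23 24
f 22 24 4
f 23 1 25
f 23 25 24
f 24 25 26
f 24 26 4
f 25 1 27
f 25 27 26
f 26 27 28
f 26 28 4
f 27 1 29
f 27 29 28
f 28 29 30
f 28 30 4
f 29 1 2
f 29 2 30
f 30 2 3
f 30 3 4
f 31 68 47
f 68 42 71
f 47 71 36
f 68 71 47
f 31 47 43
f 47 36 48
f 43 48 32
f 47 48 43
f 31 43 52
f 43 32 53
f 52 53 38
f 43 53 52
f 31 52 64
f 52 38 67
f 64 67 41
f 52 67 64
f 31 64 68
f 64 41 72
f 68 72 42
f 64 72 68
f 32 48 59
f 48 36 62
f 59 62 40
f 48 62 59
f 36 71 49
f 71 42 70
f 49 70 35
f 71 70 49
f 42 72 69
f 72 41 65
f 69 65 33
f 72 65 69
f 41 67 66
f 67 38 54
f 66 54 37
f 67 54 66
f 38 53 58
f 53 32 55
f 58 55 39
f 53 55 58
f 34 60 46
f 60 40 61
f 46 61 35
f 60 61 46
f 34 46 44
f 46 35 45
f 44 45 33
f 46 45 44
f 34 44 51
f 44 33 50
f 51 50 37
f 44 50 51
f 34 51 56
f 51 37 57
f 56 57 39
f 51 57 56
f 34 56 60
f 56 39 63
f 60 63 40
f 56 63 60
f 35 61 49
f 61 40 62
f 49 62 36
f 61 62 49
f 33 45 69
f 45 35 70
f 69 70 42
f 45 70 69
f 37 50 66
f 50 33 65
f 66 65 41
f 50 65 66
f 39 57 58
f 57 37 54
f 58 54 38
f 57 54 58
f 40 63 59
f 63 39 55
f 59 55 32
f 63 55 59
f 74 73 77
f 74 77 75
f 75 77 78
f 75 78 76
f 77 73 79
f 77 79 78
f 78 79 80
f 78 80 76
f 79 73 81
f 79 81 80
f 80 81 82
f 80 82 76
f 81 73 83
f 81 83 82
f 82 83 84
f 82 84 76
f 83 73 85
f 83 85 84
f 84 85 86
f 84 86 76
f 85 73 87
f 85 87 86
f 86 87 88
f 86 88 76
f 87 73 89
f 87 89 88
f 88 89 90
f 88 90 76
f 89 73 91
f 89 91 90
f 90 91 92
f 90 92 76
f 91 73 93
f 91 93 92
f 92 93 94
f 92 94 76
f 93 73 95
f 93 95 94
f 94 95 96
f 94 96 76
f 95 73 97
f 95 97 96
f 96 97 98
f 96 98 76
f 97 73 99
f 97 99 98
f 98 99 100
f 98 100 76
f 99 73 101
f 99 101 100
f 100 101 102
f 100 102 76
f 101 73 103
f 101 103 102
f 102 103 104
f 102 104 76
f 103 73 74
f 103 74 104
f 104 74 75
f 104 75 76

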